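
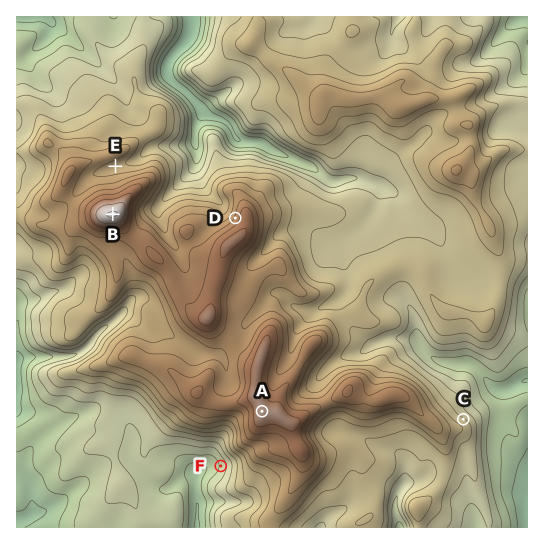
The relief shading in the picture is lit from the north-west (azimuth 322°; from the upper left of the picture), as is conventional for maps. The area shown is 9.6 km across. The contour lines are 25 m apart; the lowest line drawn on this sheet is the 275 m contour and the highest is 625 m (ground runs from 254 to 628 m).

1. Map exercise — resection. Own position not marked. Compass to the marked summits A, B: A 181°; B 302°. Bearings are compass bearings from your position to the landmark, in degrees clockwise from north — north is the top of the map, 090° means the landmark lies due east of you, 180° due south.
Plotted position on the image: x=264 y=308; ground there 490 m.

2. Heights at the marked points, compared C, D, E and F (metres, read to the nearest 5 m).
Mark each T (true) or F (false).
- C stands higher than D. F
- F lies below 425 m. T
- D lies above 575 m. F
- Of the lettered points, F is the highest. F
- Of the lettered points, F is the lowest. T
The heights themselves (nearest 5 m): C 405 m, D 530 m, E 460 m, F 330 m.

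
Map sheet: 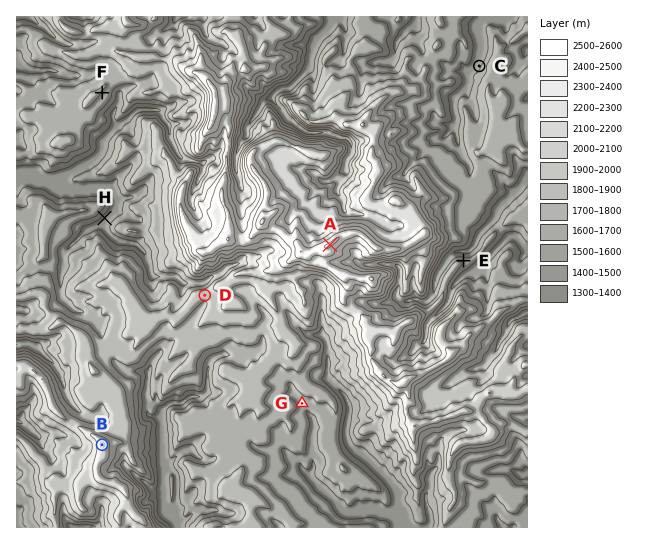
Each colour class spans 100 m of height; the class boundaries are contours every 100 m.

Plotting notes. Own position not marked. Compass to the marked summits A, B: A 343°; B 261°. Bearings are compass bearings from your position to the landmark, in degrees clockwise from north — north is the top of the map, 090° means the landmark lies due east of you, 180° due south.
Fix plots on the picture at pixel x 378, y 401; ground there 1750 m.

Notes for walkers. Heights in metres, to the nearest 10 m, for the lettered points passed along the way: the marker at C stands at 1380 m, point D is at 1830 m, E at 1570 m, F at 1700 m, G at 1540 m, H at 1360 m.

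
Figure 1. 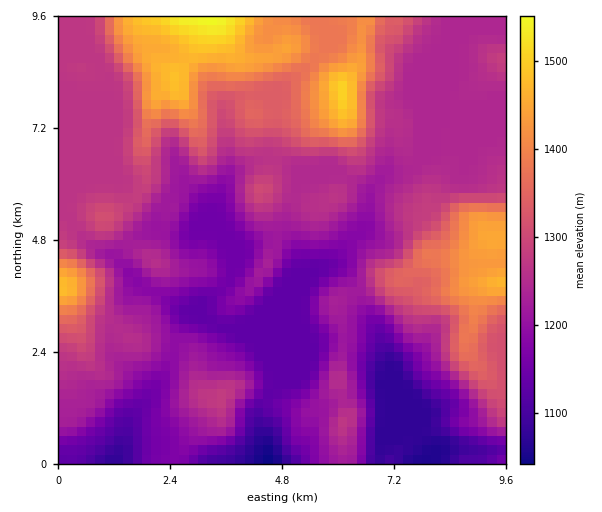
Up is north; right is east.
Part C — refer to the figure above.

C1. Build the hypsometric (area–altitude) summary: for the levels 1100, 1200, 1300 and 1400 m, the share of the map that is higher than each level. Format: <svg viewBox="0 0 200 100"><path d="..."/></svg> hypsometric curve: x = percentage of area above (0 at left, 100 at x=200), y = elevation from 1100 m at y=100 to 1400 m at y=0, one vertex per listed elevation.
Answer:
<svg viewBox="0 0 200 100"><path d="M191 100l-48-33-90-34-30-33"/></svg>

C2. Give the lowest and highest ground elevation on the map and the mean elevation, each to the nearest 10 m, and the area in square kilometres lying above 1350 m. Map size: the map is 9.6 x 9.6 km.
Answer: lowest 1040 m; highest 1560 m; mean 1260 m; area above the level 16.6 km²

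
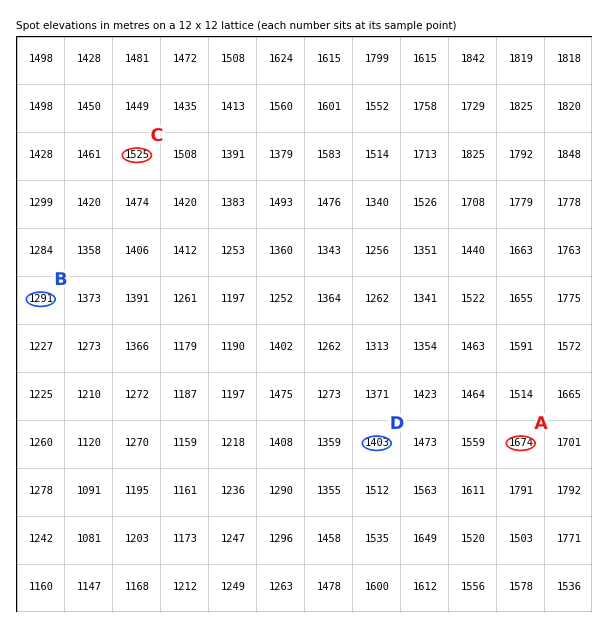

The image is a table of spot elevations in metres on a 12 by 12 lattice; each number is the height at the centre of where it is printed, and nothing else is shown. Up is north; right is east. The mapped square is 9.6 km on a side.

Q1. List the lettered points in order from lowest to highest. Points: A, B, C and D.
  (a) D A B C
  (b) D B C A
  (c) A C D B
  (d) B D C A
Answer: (d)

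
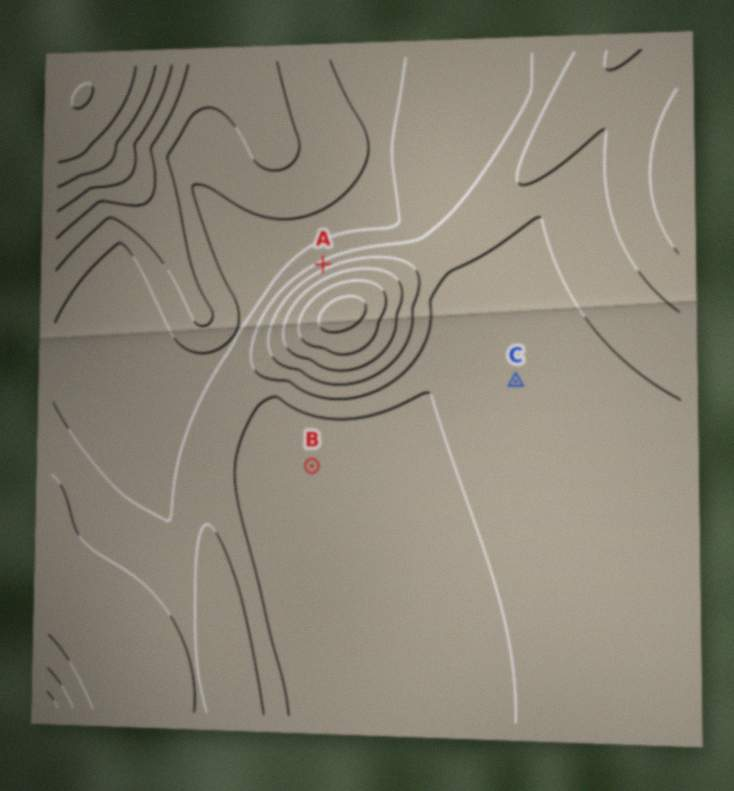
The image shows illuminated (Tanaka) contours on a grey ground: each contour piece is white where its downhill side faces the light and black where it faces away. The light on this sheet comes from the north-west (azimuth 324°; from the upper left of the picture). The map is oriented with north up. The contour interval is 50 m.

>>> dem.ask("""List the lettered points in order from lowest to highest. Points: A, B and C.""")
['B', 'C', 'A']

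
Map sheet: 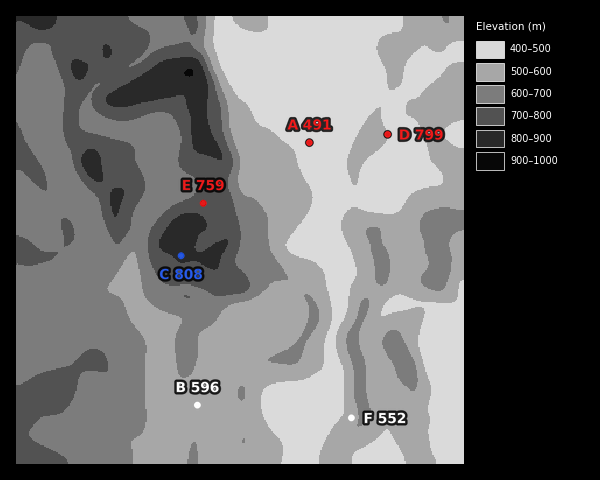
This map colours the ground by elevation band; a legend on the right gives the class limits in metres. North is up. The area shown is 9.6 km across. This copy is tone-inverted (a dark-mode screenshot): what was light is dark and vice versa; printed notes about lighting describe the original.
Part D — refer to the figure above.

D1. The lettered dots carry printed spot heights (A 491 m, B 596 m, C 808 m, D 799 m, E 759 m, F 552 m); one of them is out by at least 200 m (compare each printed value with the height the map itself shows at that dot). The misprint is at D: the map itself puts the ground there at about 499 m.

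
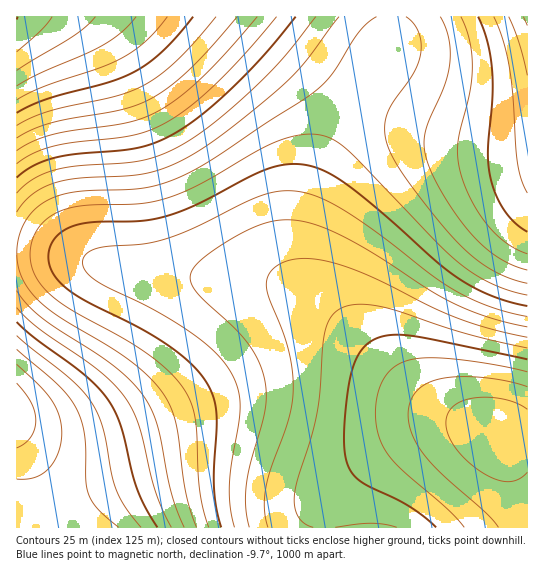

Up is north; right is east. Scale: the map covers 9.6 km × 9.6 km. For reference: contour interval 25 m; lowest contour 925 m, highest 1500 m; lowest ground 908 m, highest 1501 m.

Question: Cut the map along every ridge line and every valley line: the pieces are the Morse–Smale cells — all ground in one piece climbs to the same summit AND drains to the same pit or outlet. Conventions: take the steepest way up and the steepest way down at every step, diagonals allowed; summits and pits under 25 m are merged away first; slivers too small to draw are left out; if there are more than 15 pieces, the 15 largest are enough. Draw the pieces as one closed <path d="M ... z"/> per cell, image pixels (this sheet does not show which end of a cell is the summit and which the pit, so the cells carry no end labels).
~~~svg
<path d="M43 253l-27 1 1 274 306 0 2-17 8-16 24-23 25-19 45-22 18-4 36 0-31-12-32-19-89-85-20-15-19-9-39-8-66-2-42-4-69-16z"/><path d="M391 16l-374 0-1 237 50 3 48 12 40 7 97 4 27 4 31 13 29 23-22-24-12-17-4-13 1-36 7-30 23-60 17-32 41-64z"/><path d="M527 16l-134 0-4 27-41 64-27 54-13 38-8 39 0 27 4 13 7 11 92 95 27 20 20 11 49 20 14 2 15 0z"/><path d="M474 427l-29 0-18 4-34 16-15 9-32 25-13 14-8 16-1 16 203 1 1-90-25-2z"/>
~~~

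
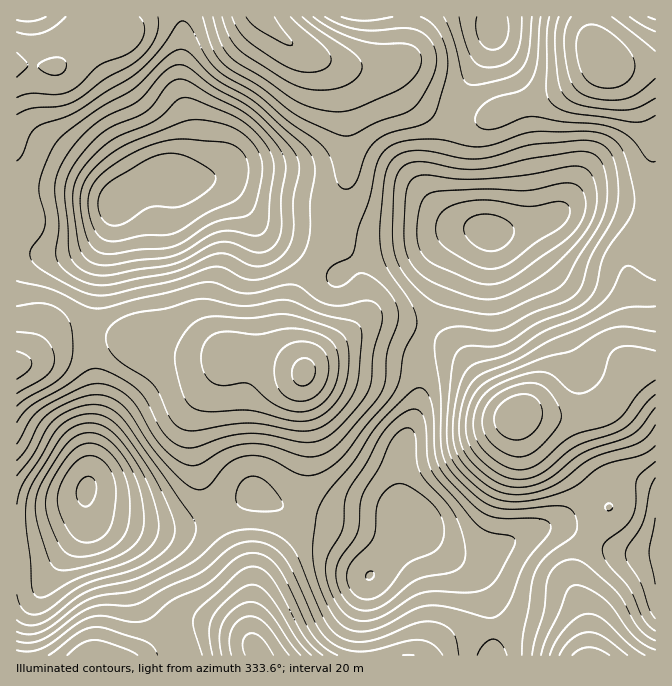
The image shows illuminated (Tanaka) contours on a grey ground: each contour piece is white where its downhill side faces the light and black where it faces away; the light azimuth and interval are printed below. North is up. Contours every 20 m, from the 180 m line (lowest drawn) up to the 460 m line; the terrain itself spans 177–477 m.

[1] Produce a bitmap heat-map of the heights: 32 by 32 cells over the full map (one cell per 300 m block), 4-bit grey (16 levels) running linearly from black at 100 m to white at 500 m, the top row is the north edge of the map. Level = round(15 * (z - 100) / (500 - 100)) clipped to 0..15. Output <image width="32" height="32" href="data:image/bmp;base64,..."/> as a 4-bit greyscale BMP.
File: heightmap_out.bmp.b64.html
<image width="32" height="32" href="data:image/bmp;base64,Qk12AgAAAAAAAHYAAAAoAAAAIAAAACAAAAABAAQAAAAAAAACAAATCwAAEwsAABAAAAAAAAAAAAAAABEREQAiIiIAMzMzAERERABVVVUAZmZmAHd3dwCIiIgAmZmZAKqqqgC7u7sAzMzMAN3d3QDu7u4A////AJq7u7qrzty6mZmZh4mrzLqImqqqq83bqHeIiIiImruod4mZmqu8y5hmZ3d3eJqqmGZniImau7qXVVZnd3iaqYdlVWZ4iaqph1VVZmZ4mZiHZURFZ3iZmIdlVVVmd4iYh2VDRFZ4iIiHdlVVZ3d4iYdlMzRXiId4h3ZVVniZiJmYZTM0Z4iHeIh2VWeKq6mZmHZDRXiZiIiYh2Z4q8y6qZiHVFaJqpmZqZdmebzd3LqpmGZnmruqq7qYdnm97t3MuqmHiKu7u8zMqYd5ve7dzMu7qZmrvMzN3bqYiazN3MzMy7qqu8zMze26mImqu8zMzMu6q7u8zM3cupiJmZq7vMy7uqu7vMzMy7qZiIiJmru7u6qqqru7u6qqmYd3eImaqqqZiZmqqaqpmZh3Zmd4iaqZh3d4iZiJmZmHZlVWd4mqmYZmZmeHeJmZh2VUVWaJmZmGVVVWZniZmYdlREVVeJmZdUREVVZ4mZmHZVVVVWiZmXZURERVaJmph2ZmZmZnmamHZURFVWiZqod4iHd3eJqpmHZVVVZ4mqqZmZmYiIiaqpmHdmZniau7qqmqqZmaqruqmId3eJu7u7uqmqqru7vMy6mYeJq8zMy7upmavM3czMy7qYmrzd3MzLqYiazd3MzMzLqavN3dy7u6iIms3dy7vMy6q83ty6qqqYd5rN3L"/>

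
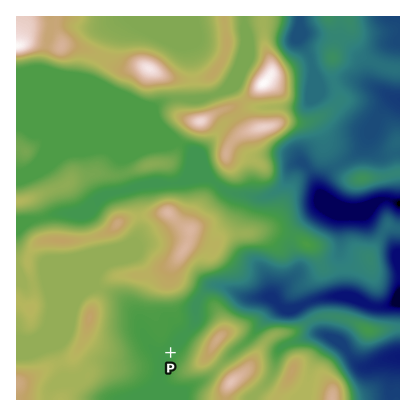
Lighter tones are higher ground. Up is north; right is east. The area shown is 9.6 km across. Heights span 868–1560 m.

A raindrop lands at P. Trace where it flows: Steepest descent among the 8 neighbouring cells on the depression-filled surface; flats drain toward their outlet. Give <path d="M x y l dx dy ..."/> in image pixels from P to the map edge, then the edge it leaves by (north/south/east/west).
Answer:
<path d="M170 352l6-6 0-2 10-8 8-12 2-2 0-12 2-4 0-8 14-12 12 0 18 10 4 2 26 0 8 8 4 0 18 0 4-4 6-2 12-2 4 0 2-2 30 0 12 10 14 0 6-2 8 0"/>
exit: east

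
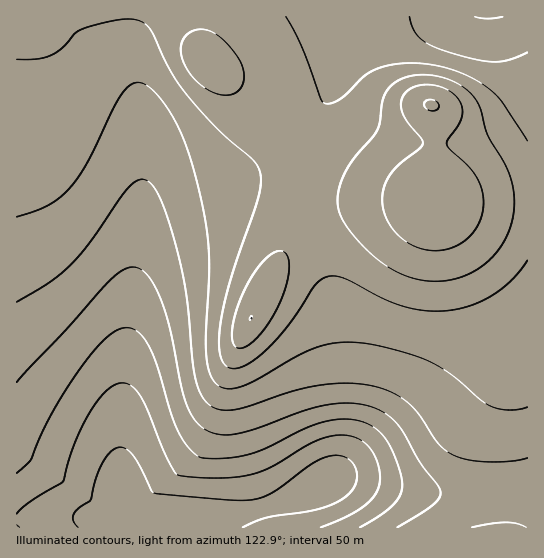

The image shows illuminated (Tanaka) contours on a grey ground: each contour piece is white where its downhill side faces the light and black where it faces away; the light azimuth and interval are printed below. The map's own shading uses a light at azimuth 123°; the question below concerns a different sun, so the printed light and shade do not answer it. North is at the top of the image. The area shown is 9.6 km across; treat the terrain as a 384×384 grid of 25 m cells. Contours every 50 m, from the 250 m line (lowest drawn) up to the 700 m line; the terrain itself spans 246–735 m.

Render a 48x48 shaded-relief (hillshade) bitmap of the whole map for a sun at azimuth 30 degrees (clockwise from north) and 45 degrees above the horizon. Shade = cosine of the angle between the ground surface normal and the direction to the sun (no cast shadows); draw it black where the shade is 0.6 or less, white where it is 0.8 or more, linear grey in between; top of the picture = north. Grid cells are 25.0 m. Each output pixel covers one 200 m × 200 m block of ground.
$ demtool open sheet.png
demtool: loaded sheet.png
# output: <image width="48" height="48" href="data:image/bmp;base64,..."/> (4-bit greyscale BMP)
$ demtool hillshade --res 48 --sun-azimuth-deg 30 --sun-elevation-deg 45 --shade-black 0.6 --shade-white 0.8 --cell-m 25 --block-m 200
<image width="48" height="48" href="data:image/bmp;base64,Qk32BAAAAAAAAHYAAAAoAAAAMAAAADAAAAABAAQAAAAAAIAEAAATCwAAEwsAABAAAAAAAAAAAAAAABEREQAiIiIAMzMzAERERABVVVUAZmZmAHd3dwCIiIgAmZmZAKqqqgC7u7sAzMzMAN3d3QDu7u4A////AHd3d3d4iZmZmZmIdlRDIiIzRFVVVVVVRIiIiIiImqqqqqqZh2VDMzNEVWZmZmVVVKmaqph4mrzMzMy7qYdlVEVWZ3d3d3d2ZqqqqXeJqs3e7t3cupmHd3d4mZqqmZmIiKqph3eJq7ze7u7dy7qZmZmqu7u7u7uqqpmXd3eJq8zd7u7dzLuqqrvMzN3czMy7u4h3d3iJq8zd3d3dzLu7vM3d3d3dzMzMu4h3d3iJq8zd3d3czLu8zd7u7u3czMu7u4iHd3iZq83d3d3MzMzM3u///u3Mu7uqqoiId4iaq83d7t3MzMzN3v///u3LuqqqqoiIiIiau83d7u3MzMzN3v///t3LqqmZmYiIiIiau83d7u3czMzN3u//7ty7qpmZmYiIiIiau83d7u7cy7zM3e7u7dy6qZmYiIiIiImau8zd3u7cu7u8zN3d3Mu6mZmIiIiIiImau8zd3u7cu7u7u8zMy7qqmZiIiJmZiImau8zd3e7suqqqu7u7u6qpmZiIiJmZmJmaq8zMzd3suqqqqqqqqqqqmZmIiJmZmZmaq8zMzMzdqZmZmqqqqqqqqpmYiJmZmZmaq7zMzMvMqZmZmZqqu7u7qqqZmJmZmZmaq7zMy7uqmIiJmZqru7u7u6qpmJmZmZmZq7zMu7qYh3iImaq7zMzMu7qpmZmZmZmZq7vMu7qYd2eImqu8zMzMy7qqmZmZmZmZqru7u6qYdmZ4mrvMzdzMy7qpmZmZmZmZqru7u6qYdmZ4mrzM3dzMy7qpmZmZmZmZqru7u6qYdmZ4mrzM3dzMu6qZmJmZmYiZmqu7u6qYd2Z4mrzMzMzLuqmZiJmZmYiJmqu7uqqYh2Z4mrvMzMy7qpmIh5mZmYiJmqu7uqqZh3d4mru8zLu6qZiHd5mZmYiImaq7uqqZiHd4mqu7u7qqmYh3dpmZmIiImaq7uqqZiHeImaqruqqZiHdmZpmZmIiImaqrqqqZmIiImZqqqpmId2ZmVZmZmIiImaqrqqqZmIiIiZmZmYiHdmVVVZmZmIiIiaqrqqqZmIiIiImYiId2ZVVERZmZiIiIiZqruqqpmYiIiIiIh3dmVURERJmZiIiIiZqru6qpmYiIiIh3d3dmVURERJmZiIiIiZq7u7qqmYiIiHd3d3h3ZlRERJmZiIiIiaq7u7uqmYiIh3d3iJqph1RERJmYiIiIiaq7zMu6mYiId3d4mszLp2RERJmYiIiIiau83cy6mIiId3eJrN3bhkM0RZmYiIiIiavN3ty6mIiId3iJq7uXQhEjRZmYiIiImaze/+ypiHd3d4iIiHUwAAATVpmIiIiImrzv/9uXd3d3eIiHZSAAAAATVoiIiIiImr3v/rhmZnd3eIh2UwAAAAA0Z4iIiIiIms3u2nVFZnd3eId2UxAAABJFZ4iIiIiJq83clkNFVnd3eId2VDIREjRWZoiIiImZq7y5dDRFZnd3eIh3ZVRERFVWZoiIiJmaq7uoZVVmZ3d3iIh3dmVVVVVWZoiIiZmqqqqXZmZnd3d3iIh3dmZVVVVWZg=="/>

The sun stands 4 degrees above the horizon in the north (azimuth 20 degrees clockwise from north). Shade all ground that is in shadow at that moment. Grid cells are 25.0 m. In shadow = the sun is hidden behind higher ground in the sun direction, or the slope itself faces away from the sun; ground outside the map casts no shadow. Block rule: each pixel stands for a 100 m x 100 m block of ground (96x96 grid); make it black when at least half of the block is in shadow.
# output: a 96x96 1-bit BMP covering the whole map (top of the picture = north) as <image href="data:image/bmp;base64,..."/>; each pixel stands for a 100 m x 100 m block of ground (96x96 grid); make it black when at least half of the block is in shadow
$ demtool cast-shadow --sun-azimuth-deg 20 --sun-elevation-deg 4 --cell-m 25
<image width="96" height="96" href="data:image/bmp;base64,Qk2+BAAAAAAAAD4AAAAoAAAAYAAAAGAAAAABAAEAAAAAAIAEAAATCwAAEwsAAAIAAAAAAAAA////AAAAAAAAAAAAAAD////gAB8AAAAAAAB////AAD8AAAAAAAAf//8AAA8AAAAAAAAP//wAAAMAAAAAAAAB/+AAAAAAAAAAAAAAPgAAAAAAAAAAAAAAAAAAAAAAAAAAAAAAAAAAAAAAAAAAAAAAAAAAAAAAAAAAAAAAAAAAAAAAAAAAAAAAAAAAAAAAAAAAAAAAAAAAAAAAAAAAAAAAAAAAAAAAAAAAAAAAAAAAAAAAAAAAAAAAAAAAAAAAAAAAAAAAAAAAAAAAAAAAAAAAAAAAAAAAAAAAAAAAAAAAAAAAAAAAAAAAAAAAAAAAAAAAAAAAAAAAAAAAAAAAAAAAAAAAAAAAAAAAAAAAAAAAAAAAAAAAAAAAAAAAAAAAAAAAAAAAAAAAAAAAAAAAAAAAAAAAAAAAAAAAAAAAAAAAAAAAAAAAAAAAAAAAAAAAAAAAAAAAAAAAAAAAAAAAAAAAAAAAAAAAAAAAAAAAAAAAAAAAAAAAAAAAAAAAAAAAAAAAAAAAAAAAAAAAAAAAAAAAAAAAAAAAAAAAAAAAAAAAAAAAAAAAAAAAAAAAAAAAAAAAAAAAAAAAAAAAAAAAAAAAAAAAAAAAAAAAAAAAAAAAAAAAAAAAAAAAAAAAAAAAAAAAAAAAAAAAAAAAAAAAAAAAAAAAAAAAAAAAAAAAAAAAAAAAAAAAAAAAAAAAAAAAAAAAAAAAAAAAAAAAAAAAAAAAAAAAAAAAAAAAAAAAAAAAAAAAAAAAAAAAAAAAAAAAAAAAAAAAAAAAAAAAAAAAAAAAAAAAAAAAAAAAAAAAAAAAAAAAAAAAAAAAAAAAAAAAAAAAAAAAAAAAAAAAAAAAAAAAAAAAAAAAAAAAAAAAAAAAAAAAAAAAAAAAAAAAAAAAAAAAAAAAAAAAAAAAAAAAAAAAAAAAAAAAAAAAAAAAAAAAAAAAAAAAAAAAAAAAAAAAAAAAAAAAAAAAAAAAAAAAAAAAAAAAAAAAAAAAAAAAAAAAAAAAAAAAAAAAAAADAAAAAAAAAAAAAAAP4AAAAAAAAAAAAAAf8AAAAAAAAAAAAAA/+AAAAAAAAAAAAAB//IAAAAAAAAAAAAB//+AAAAAAAAAAAAB//+AAAAAAAAAAAAB///AAAAAAAAAAAAD///AAAAAAAAAAAAD//3AAAAAAAAAAAAD//7AAAAAAAAAAAAH//4AAAAAAAAAAAAH//8AAAAAAAAAAAAP//8AAAAAAAAAAAAP//+AAAAAAAAAAAAf//+AAAAAAAAAAAAf///AAAAAAAAAAAAf///AAAAAAAAAAAA////AAAAAAAAAAAA////AAAAAAAAAAAA////AAAAAAAAAAAA////AAAAAAAAAAAA///+AAAAAAAAAAAA///+AAAAAABwAAAAf//8AAAAAAH4AAAAf//4AAAAAAP8AAAAP//wAAAAAAP4AAAAD//AAAAAAAP4AAAAA/8AAAAAAAPwAAAAAAAAAAAAAAPAAAAAAAAAAAAAAAAAAAAAAAAAAAAAAAAAAAAAAAAAAAAAAAAAAAAAAAAAA="/>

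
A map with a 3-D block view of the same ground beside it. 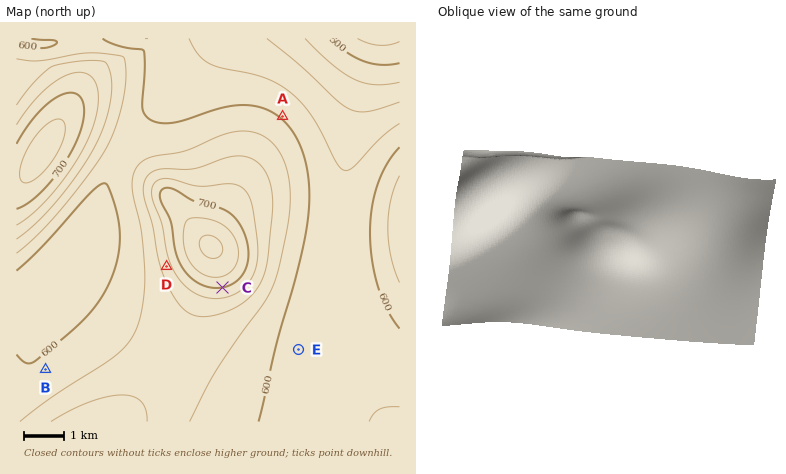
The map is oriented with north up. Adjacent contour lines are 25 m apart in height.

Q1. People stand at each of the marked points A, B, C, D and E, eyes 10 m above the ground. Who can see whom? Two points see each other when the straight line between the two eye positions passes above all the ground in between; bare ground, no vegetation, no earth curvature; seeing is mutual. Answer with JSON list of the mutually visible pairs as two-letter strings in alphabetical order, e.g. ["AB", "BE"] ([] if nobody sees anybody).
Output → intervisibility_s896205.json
["BC", "BD", "CE"]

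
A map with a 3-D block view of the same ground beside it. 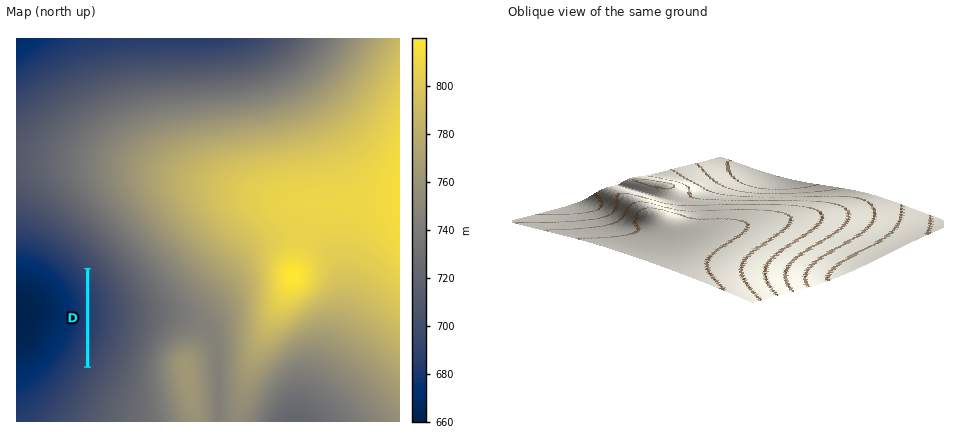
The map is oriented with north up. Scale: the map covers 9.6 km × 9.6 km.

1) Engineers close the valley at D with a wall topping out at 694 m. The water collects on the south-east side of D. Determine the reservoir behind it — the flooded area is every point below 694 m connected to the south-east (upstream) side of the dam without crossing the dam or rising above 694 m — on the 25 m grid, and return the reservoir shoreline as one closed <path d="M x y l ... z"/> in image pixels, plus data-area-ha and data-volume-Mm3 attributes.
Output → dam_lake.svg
<path d="M90 272l0 91 9-19 6-22 0-16-2-10-6-14-7-10z" data-area-ha="62" data-volume-Mm3="2.38"/>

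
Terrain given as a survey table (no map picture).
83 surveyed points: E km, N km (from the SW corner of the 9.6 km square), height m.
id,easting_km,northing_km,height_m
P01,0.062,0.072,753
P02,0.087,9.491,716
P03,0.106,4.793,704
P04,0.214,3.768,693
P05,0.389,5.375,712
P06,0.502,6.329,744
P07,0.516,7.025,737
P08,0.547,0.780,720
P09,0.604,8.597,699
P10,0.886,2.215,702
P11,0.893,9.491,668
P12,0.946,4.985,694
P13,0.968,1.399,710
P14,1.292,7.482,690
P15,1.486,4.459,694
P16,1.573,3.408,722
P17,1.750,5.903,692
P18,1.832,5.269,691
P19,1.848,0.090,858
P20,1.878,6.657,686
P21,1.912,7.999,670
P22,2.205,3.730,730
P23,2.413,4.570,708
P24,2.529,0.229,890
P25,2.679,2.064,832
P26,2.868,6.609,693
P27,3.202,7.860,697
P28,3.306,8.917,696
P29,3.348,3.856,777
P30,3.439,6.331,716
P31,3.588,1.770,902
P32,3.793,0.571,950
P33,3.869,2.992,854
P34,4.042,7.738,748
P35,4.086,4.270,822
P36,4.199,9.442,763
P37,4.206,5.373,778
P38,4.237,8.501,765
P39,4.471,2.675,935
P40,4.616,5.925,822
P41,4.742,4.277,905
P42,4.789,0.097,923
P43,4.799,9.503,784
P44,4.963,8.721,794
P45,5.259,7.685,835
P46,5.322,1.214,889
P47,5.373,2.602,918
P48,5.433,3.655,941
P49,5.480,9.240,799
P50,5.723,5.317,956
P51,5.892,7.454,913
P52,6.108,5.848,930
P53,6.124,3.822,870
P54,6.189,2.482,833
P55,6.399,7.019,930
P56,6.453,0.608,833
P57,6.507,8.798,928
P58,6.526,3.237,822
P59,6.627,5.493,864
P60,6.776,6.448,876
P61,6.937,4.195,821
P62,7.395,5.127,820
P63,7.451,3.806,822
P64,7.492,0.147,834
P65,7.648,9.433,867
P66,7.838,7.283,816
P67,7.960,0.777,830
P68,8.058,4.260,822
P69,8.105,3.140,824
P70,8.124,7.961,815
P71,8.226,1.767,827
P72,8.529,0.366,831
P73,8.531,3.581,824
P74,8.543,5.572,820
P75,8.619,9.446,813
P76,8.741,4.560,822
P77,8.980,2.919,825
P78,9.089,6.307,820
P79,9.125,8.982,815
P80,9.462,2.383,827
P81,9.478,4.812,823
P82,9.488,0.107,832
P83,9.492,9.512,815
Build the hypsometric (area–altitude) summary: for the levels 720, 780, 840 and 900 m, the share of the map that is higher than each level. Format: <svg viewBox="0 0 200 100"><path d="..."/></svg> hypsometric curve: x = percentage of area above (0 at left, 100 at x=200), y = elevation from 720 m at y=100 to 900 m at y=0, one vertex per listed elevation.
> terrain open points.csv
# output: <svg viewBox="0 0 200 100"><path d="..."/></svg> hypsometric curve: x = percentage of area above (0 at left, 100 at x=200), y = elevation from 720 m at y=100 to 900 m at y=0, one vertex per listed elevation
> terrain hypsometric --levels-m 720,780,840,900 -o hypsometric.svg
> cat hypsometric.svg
<svg viewBox="0 0 200 100"><path d="M153 100l-23-33-75-34-26-33"/></svg>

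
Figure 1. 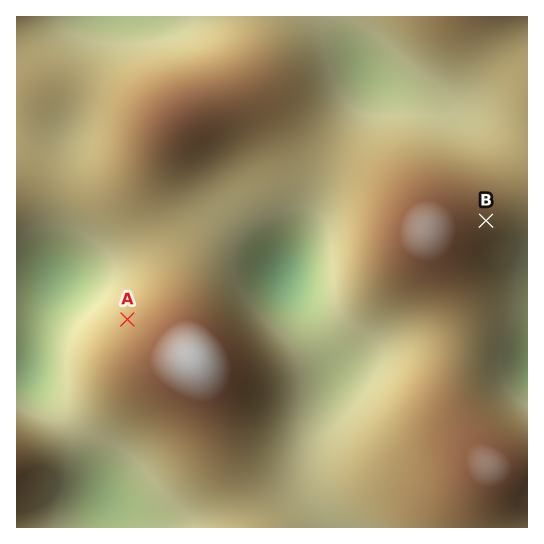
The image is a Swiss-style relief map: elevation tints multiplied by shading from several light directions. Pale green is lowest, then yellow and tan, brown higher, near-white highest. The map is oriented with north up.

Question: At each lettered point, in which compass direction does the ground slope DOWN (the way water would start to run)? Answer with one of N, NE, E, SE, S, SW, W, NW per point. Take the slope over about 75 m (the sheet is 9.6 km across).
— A NW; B E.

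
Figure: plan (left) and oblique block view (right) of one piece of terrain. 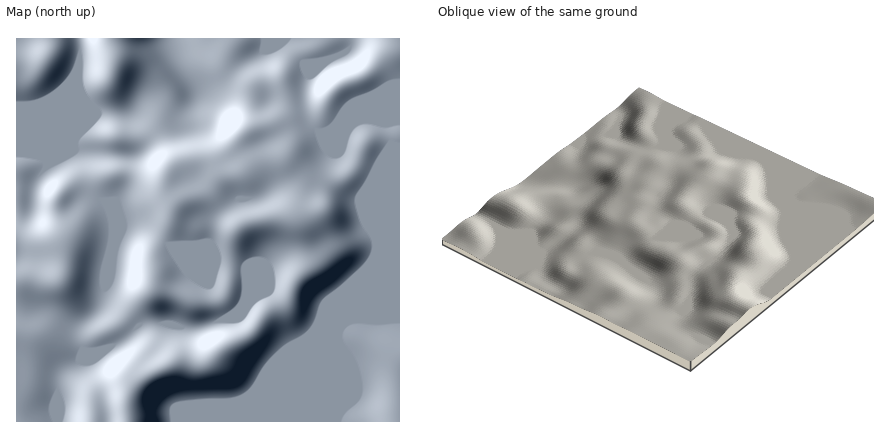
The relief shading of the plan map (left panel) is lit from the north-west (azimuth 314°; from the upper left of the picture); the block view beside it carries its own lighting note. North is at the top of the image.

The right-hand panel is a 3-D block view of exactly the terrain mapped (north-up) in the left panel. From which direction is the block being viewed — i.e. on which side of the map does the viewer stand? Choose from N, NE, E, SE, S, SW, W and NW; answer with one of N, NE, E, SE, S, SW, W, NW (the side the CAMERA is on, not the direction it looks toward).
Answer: SW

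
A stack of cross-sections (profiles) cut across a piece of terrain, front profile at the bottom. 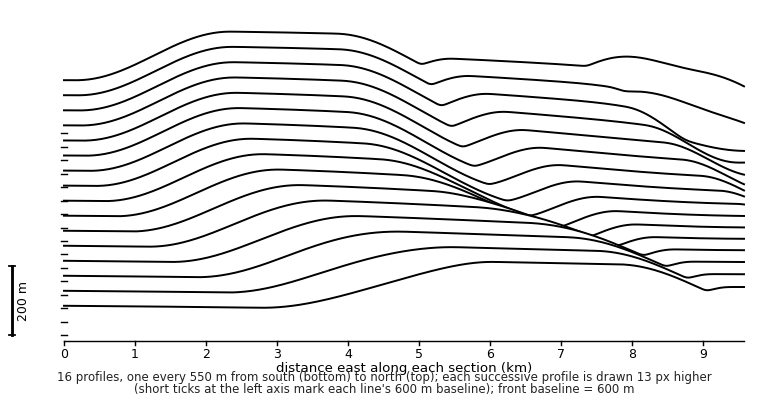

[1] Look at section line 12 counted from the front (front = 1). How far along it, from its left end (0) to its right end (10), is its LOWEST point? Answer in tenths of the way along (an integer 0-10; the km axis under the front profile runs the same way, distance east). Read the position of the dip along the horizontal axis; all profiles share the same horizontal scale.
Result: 10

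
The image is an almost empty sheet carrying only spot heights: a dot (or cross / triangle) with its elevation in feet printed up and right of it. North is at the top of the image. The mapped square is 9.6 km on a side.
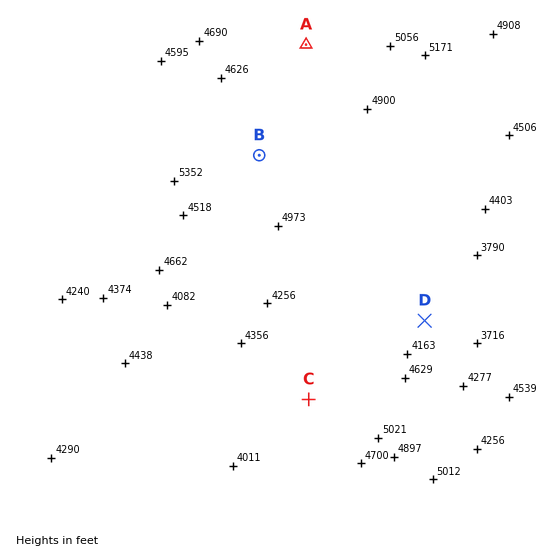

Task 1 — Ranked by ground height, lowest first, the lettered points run D C B A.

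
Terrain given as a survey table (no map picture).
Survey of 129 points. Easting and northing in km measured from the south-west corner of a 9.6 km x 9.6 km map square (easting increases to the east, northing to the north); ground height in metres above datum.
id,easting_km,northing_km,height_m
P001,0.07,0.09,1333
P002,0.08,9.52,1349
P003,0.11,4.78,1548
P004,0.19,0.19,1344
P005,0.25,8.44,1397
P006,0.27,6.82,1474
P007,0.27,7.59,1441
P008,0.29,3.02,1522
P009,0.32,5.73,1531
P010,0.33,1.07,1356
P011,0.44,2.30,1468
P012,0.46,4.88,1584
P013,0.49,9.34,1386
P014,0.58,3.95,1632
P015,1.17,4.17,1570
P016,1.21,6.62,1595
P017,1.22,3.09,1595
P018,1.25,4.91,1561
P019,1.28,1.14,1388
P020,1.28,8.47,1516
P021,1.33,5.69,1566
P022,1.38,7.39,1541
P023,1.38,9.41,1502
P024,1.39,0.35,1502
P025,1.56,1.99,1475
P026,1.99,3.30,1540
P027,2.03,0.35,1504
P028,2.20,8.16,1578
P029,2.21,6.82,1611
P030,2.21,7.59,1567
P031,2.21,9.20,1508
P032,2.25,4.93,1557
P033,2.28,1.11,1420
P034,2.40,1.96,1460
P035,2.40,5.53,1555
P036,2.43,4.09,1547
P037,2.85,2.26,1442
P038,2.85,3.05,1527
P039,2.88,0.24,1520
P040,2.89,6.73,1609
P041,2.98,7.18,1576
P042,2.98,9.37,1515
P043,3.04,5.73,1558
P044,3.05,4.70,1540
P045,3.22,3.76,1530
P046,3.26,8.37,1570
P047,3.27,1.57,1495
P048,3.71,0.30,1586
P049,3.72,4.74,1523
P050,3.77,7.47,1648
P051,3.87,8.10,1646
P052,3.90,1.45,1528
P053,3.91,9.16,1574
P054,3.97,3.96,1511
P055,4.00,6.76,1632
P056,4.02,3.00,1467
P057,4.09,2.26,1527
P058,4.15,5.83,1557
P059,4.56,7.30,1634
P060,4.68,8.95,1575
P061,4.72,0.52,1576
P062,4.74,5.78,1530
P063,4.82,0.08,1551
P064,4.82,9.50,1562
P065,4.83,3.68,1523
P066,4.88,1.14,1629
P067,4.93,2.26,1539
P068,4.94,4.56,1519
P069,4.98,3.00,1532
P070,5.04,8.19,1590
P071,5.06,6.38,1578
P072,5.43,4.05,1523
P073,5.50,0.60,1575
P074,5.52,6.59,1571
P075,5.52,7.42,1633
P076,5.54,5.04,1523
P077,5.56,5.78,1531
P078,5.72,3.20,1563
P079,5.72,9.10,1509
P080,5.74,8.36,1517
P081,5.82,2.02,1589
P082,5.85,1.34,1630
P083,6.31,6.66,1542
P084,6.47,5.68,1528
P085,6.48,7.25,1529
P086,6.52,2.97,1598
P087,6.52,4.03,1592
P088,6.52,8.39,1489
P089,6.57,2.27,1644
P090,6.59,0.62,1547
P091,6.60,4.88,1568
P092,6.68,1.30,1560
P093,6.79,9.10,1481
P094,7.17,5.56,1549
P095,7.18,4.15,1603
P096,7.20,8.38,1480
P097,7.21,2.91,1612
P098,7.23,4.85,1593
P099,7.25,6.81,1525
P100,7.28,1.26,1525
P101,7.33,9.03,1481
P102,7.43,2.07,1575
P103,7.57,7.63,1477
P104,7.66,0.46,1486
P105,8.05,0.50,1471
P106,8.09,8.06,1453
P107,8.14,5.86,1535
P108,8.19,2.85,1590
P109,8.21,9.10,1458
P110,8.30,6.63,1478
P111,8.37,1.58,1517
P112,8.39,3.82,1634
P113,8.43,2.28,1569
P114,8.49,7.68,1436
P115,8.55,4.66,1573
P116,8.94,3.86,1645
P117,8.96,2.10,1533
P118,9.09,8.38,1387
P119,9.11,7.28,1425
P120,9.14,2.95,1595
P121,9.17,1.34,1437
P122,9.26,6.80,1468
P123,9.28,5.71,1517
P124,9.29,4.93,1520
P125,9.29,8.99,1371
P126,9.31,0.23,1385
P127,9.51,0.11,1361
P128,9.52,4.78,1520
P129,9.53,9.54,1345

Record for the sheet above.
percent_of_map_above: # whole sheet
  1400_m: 95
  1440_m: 90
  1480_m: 81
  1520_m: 64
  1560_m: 36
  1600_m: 14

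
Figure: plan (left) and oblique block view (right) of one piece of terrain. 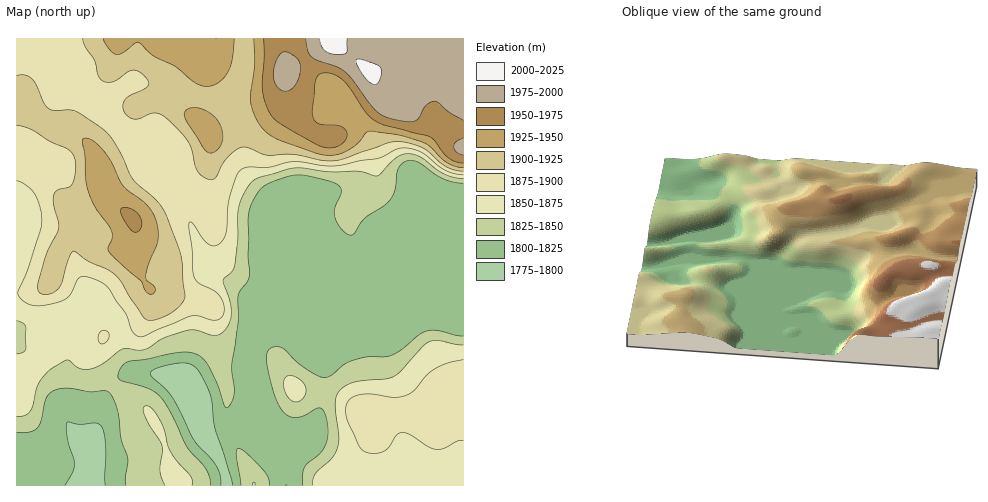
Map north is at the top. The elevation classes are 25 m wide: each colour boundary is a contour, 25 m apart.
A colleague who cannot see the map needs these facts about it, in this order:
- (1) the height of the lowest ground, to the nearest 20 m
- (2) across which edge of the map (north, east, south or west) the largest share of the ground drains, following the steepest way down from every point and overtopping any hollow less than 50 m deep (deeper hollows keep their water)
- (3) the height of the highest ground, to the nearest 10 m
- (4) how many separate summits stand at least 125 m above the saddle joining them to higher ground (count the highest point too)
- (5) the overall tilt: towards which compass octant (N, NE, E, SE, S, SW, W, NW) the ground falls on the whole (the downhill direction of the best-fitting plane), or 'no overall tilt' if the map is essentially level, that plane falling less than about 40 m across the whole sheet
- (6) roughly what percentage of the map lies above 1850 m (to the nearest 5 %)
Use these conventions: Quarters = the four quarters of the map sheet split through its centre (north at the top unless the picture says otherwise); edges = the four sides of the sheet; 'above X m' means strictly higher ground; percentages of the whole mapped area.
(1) The lowest point is down at roughly 1800 m.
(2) Most of the ground drains across the southern edge.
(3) The highest ground is at about 2010 m.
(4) There is 1 summit with 125 m or more of prominence.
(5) Overall the map slopes down towards the south.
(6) Roughly 60 % of the ground is higher than 1850 m.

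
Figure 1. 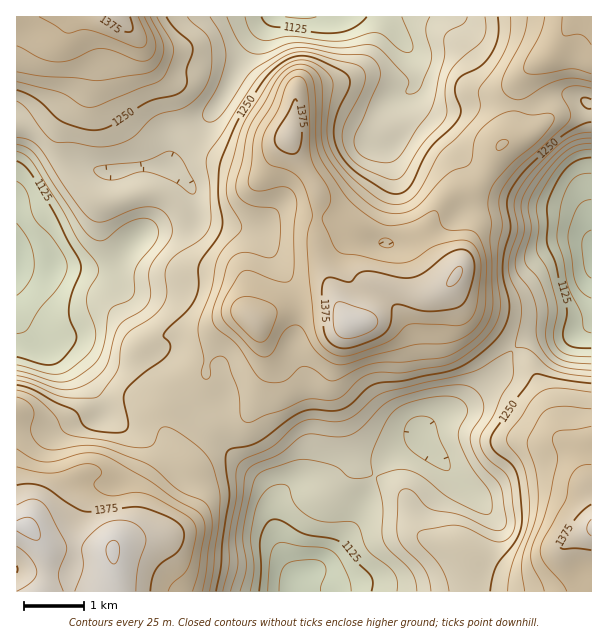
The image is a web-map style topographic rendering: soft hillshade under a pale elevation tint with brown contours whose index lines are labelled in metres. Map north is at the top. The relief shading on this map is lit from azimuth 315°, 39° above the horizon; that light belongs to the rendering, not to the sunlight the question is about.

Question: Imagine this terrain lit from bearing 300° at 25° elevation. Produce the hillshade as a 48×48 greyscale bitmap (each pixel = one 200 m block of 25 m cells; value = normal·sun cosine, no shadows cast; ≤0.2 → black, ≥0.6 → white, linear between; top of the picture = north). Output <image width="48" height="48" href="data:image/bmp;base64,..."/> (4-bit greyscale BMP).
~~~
<image width="48" height="48" href="data:image/bmp;base64,Qk32BAAAAAAAAHYAAAAoAAAAMAAAADAAAAABAAQAAAAAAIAEAAATCwAAEwsAABAAAAAAAAAAAAAAABEREQAiIiIAMzMzAERERABVVVUAZmZmAHd3dwCIiIgAmZmZAKqqqgC7u7sAzMzMAN3d3QDu7u4A////ALqImql2VWZSEjM0eJmqqqqrupmau6qpiLqYiql2VmZCEjI0aJmqqZqqqpmavLqYiKmHial2ZmZCIjM1Z3mqmZmaqZmJvduYd5l3iqmHZ2ZCEjNFd3eaqZqZmZmJzv2od4h3irqXd3ZCESNWeHd5qqqqqpmJv/7KmYh3irupiIdkEBNXiId4mruqqqmZvv/bu6h3iau6mYh2MRJXiYh3irupmpmaze7bvKmIiJqqqYiIUxJYmZiHibuYiJmbzd3Lq6qYiIiamIiYZCNXiZmIeaqYiImavdzLqpqpmIiIiIiIZDNWeJmYiJqYiJmqrMu7upmrupiIiImHZURFZ4iIiImYiZqpmrurqoiry6mZmZmHdlVEVniId3iImau6mqqqqXiJq7qqqpmId3ZURXd3dmeImrzMuqqpmXd4iZqqqZiIiIdkRGd2ZmZ4mrzdy7uqqnd3d4mqqYiIiZh2RFZlVVVniavN3Lupmnd4mImqqYiIiZmHZVZVRERWeJq8zMuqmZiKu6qqqZmIiJmIdndlREREVniavMu6qqmbzMy6qpmYiJmId4h1RVVDNFaJq7uqu6qrzMzKqqqZiamHeIh1RFZUQzRnmqmau6mrvN3KmZqpiamGeJl1M1ZmVDJFeZd4q5maq93bmJqpial1aaqGQ0VndkIjZ4ZXmpmZms3cupqqmalkWLyoZERnd2QiRmU1eJmqqrzMy6q7u6l2aLy5hlVnd2UiNVQ0Z6qqqqq7zLq93LmHeLy6mHd3dmUyNFVEV7qru6qqu7q87bmYibypmYiJh2UyNWVEZ7qrzLqau6qr3bqZmrupmZmaqXQhNWZEVrqqu7qru6qrzLmZq7qZqZmqupUgFGZTRqqau6mazLqrzLmau7mZqZqru6cxAlZURaqaqph5vcu8zLqau6mIiJqqu7hCETVVVamauoZnnMurzLqau6iIiImZmrlkIRNEVqmauoZVerqby6mau6iIiJqqiJqFMiNEVqqruodVaJmay6iJu6iIiJrMp4mGQiNFVqq7uph3d4ibzKh3m6h3eJrNuXh1MiNFZqq7qZmZiIib3bl3iqdmeIrNy5h1MRE0Zqu6mImamYmbzduHiYdmeJrNy6mGMQATVqu5iIiIiImrzdyoh3VVeZvNy6qoUgABRZqod3d3d4mazd25hkRFeJrN3KqpdSAAI3mYd3dmd4iave7bhSI0eIms3cu6l1MAEniYh3dmZ3iJvv/spiEkaIibzdzLqYdCI5mZiHdmZnd4rf/+tyEkV5mavMzLqZl1VpmZiHZmZmZVi+/+xzI0RnmavLu6qYiHZoiIiHdmZmZUWd//2ENFRWeazcqqmHdmZnd3eId2VWZlR77/+lRmVWeJzcu7uXZVZnd3d3h3ZEZ2Vpz//YeIdmeKvcu8y5dmZ4iHZneHZEVmVnrP/rmqqHeavLu83bqHeImYdneHZEZ2Znis7cu8uoiau6q83cuoiIiYh3iHVFeHZmeau7u8y5mau6q8zMy5iIiIiJh1NGeHdmd5qqqry6mqqqq7y7u6iA=="/>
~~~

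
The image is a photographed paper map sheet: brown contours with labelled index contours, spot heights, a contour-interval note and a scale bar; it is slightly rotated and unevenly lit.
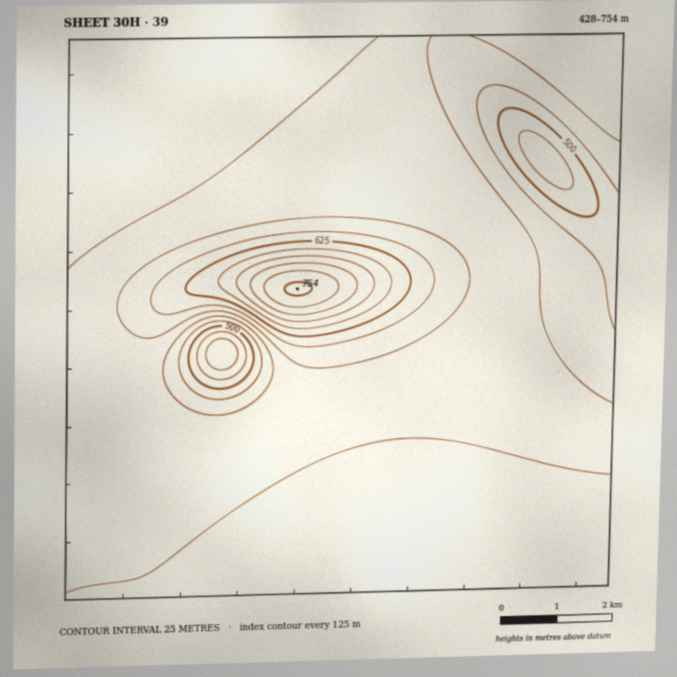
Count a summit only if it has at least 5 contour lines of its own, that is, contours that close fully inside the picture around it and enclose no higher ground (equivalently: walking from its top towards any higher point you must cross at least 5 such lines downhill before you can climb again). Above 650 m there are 1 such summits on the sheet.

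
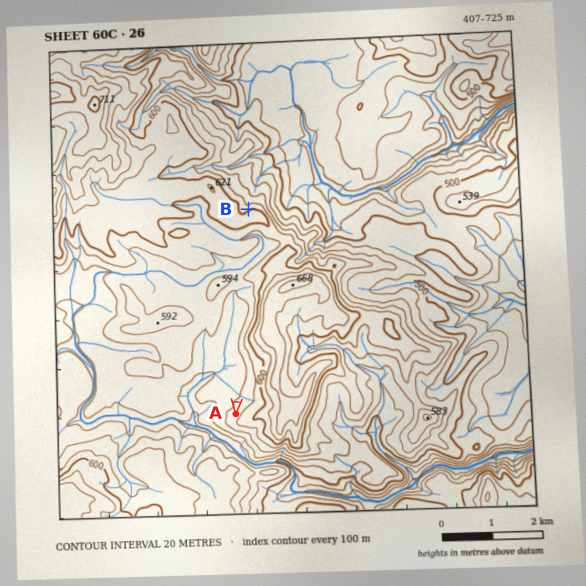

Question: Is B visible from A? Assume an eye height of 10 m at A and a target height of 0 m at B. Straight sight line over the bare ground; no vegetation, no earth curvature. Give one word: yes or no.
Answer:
no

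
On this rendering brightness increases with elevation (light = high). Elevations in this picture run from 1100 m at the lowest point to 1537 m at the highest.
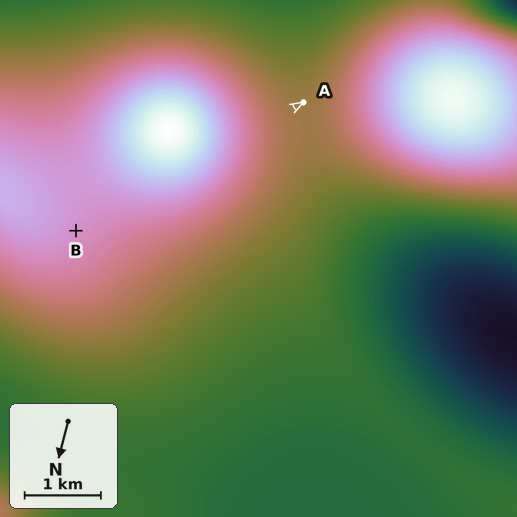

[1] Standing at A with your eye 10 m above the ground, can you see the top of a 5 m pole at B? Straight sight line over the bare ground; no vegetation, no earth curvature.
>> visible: false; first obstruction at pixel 270 122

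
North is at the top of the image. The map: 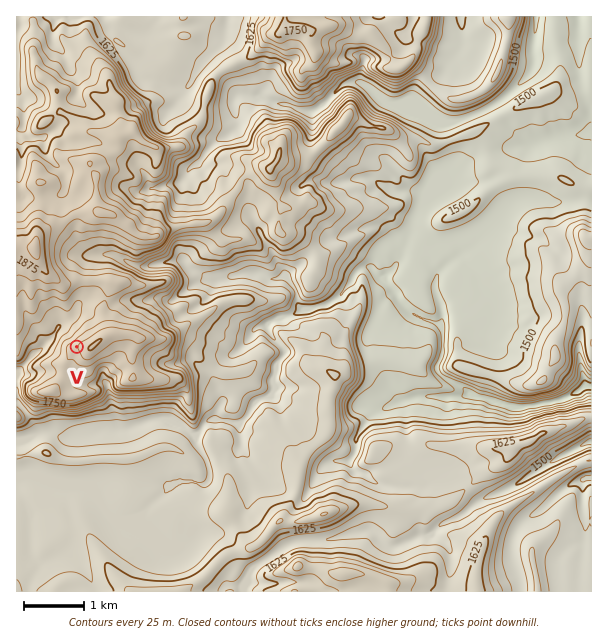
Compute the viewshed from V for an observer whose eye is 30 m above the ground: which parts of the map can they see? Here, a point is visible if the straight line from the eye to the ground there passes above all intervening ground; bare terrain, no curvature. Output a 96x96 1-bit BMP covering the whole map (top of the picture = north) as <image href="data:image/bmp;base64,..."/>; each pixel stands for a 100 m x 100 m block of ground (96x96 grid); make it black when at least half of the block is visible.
<image width="96" height="96" href="data:image/bmp;base64,Qk2+BAAAAAAAAD4AAAAoAAAAYAAAAGAAAAABAAEAAAAAAIAEAAATCwAAEwsAAAIAAAAAAAAA////AAAAAAD////4Af8AAAA4AAD////+AMAQBAA4AAAf////AGAcH+B4AAAH////gDw//jh4AAAB////wB//8BwYAAAAP///4Af/gAwAAAAAH////gEAAAAAAAAAD////wAAAAAAAAAAB////4AAAAAAAAAAAP///8AAAAAAAAAAAP///+AAAAAAAAAAAH////cAAAAAAAAAAH/////gAAAAAAAAAD////z4AAAAAAAAAD//+AAYAAAAAAAAAD//8AAAAAAAAAAAAD/8AAAAAAAAAAAAAB/AAAAAAAAAAAAAAB8AAAAAAAAAAAAAAB4AAAAAAAAAAAAAABgAAAAAAAAAAAAAABAAAAAAAAAAAAAAAAAAAAAAAAAAAAAAAAAAAAAAAAAAAAAAAAAAAAAAAAAAAAAAAAAAAAAAAAAAAAAAAAAAAAAAAAAAAAAAAAAAAAAAAAAAAAAAAAAAAAAAAAAAAAAAAAAAAAAAAAAAAAAAAAAAAAAAAAAAAAAAAAAAAAAAAAAAAAABwAAAAAAAAAAAAAAf+AAAAAAAAAAAAAA/4AAAAAAAAAAAAAA/4AAAAAAAAAAAAAAH8AAAAAAAAAAAAAAB4AAAAAAAAAAAAAD/4AAAAAAAAAAAAAD/8AAAAAAAAAAAAAD/+AAAAAAAAAAAAAD8+AAAAAAAAAAAAAD//AAAAAAAAAAAAAD//gAAAAAAAAAAAAD//gAAAAAAAAAAAAD//gAAAAAAAAAAAAD//gAAAAAAAAAAAAD//gAAAAAAAAAAAAD//wAAAAAAAAAAAAD//8AAAAAAAAAAAAD///wAAAAAAAAAAAD//+AAAAAAAAAAAAD+AgAAAAAAAAAAAAD8AAAAAAAAAAAAAAD8AAAAAAAAAAAAAAD8AAAAAAAAAAAAAAD8AAAAAAAAAAAAAACcAAIAAAAAAAAAAAAP8D+AAAAAAAAAAAAP//0AwAAAAAAAAAAH//APwAAAAAAAAAAB/+AP8AAAAAAAAAAAf4AAAAAAAAAAAAAAHAAAA/AAAAAAAAAAAAAAA/gAAAAAAAAAAAAAAfgAAAAAAAAAAAAAAfAAAAAAAAAAAAAAAPAAAAAAAAAAAAAAAPAAAAAAAAAAAAAAA+AAAAAAAAAAAAAAA+AAAAAAAAAAEAAAB6AAAAAAAAAAAAAABjAAAAAAAAAAAAAAAHAAAAAAAAAAAAAAAPAIAAAAAAAAAAAAANAPAgAAAAAAAAAAAIAOPgAAAAAAAAAAAAAGeAAAAAAAAAAAAAACAAAAAAAAAAAAAAAAAAAAAAAAAAAAAAAAAAAAAAAAAAAAAAAAAADgAAAAAAAAAAAAAAD4AAAAAAAAAAAAAAAOAAAAAAAAAAMAAAAHAAAAAAAAAAPAAAAHAAAAAAAAAAPgAQADAAAAAAAAAAHgAYADgAAAAAAAAADwAAABgAAAAAAAAADgAAABgAAAAAAAAADAAAAAwAAAAAAAAADBwAAAwAAAAAAAABjB8AAAwAAAAAAAAB/wAAABwAAAAAAAABgAAAAB4AAAAAAAAAgAAAAB4AA="/>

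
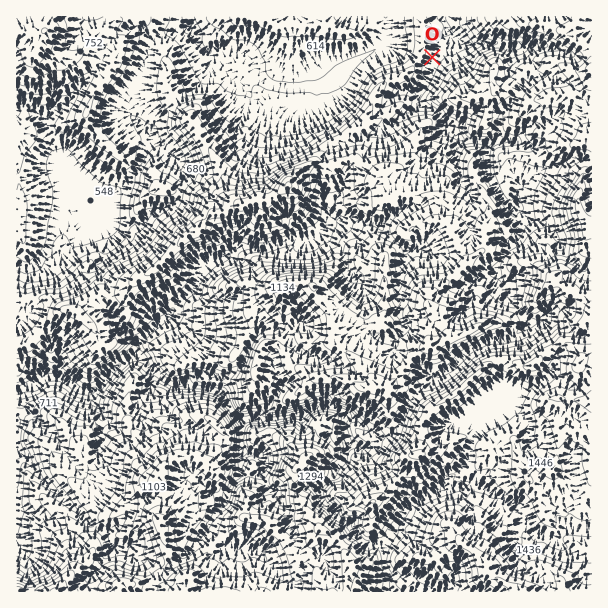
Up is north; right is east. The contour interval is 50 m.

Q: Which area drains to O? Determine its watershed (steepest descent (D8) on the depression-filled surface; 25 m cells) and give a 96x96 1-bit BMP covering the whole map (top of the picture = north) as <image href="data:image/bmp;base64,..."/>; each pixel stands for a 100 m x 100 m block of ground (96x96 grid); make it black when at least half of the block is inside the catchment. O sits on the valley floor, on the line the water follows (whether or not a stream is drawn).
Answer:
<image width="96" height="96" href="data:image/bmp;base64,Qk2+BAAAAAAAAD4AAAAoAAAAYAAAAGAAAAABAAEAAAAAAIAEAAATCwAAEwsAAAIAAAAAAAAA////AAAAAAAAAAAAAAAAAAAAAAAAAAAAAAAAAAAAAAAAAAAAAAAAAAAAAAAAAAAAAAAAAAAAAAAAAAAAAAAAAAAAAAAAAAAAAAAAAAAAAAAAAAAAAAAAAAAAAAAAAAAAAAAAAAAAAAAAAAAAAAAAAAAAAAAAAAAAAAAAAAAAAAAAAAAAAAAAAAAAAAAAAAAAAAAAAAAAAAAAAAAAAAAAAAAAAAAAAAAAAAAAAAAAAAAAAAAAAAAAAAAAAAAAAAAAAAAAAAAAAAAAAAAAAAAAAAAAAAAAAAAAAAAAAAAAAAAAAAAAAAAAAAAAAAAAAAAAAAAAAAAAAAAAAAAAAAAAAAAAAAAAAAAAAAAAAAAAAAAAAAAAAAAAAAAAAAAAAAAAAAAAAAAAAAAAAAAAAAAAAAAAAAAAAAAAAAAAAAAAAAAAAAAAAAAAAAAAAAAAAAAAAAAAAAAAAAAAAAAAAAAAAAAAAAAAAAAAAAAAAAAAAAAAAAAAAAAAAAAAAAAAAAAAAAAAAB4AAAAAAAAAAAAAAD8AAAAAAAAAAAAAAH/AAAAAAAAAAAAAAf/gAAAAAAAAAAAAAf/wAAAAAAAAAAAAAP/4AAAAAAAAAAAAAH/8AAAAAAAAAAAAAH///gAAAAAAAAAAAD///wMAAAAAAAAAAB///4cAAAAAAAAAAAP///8AAAAAAAAAAAD///8AAAAAAAAAAAD///8AAAAAAAAAAAH///8AAAAAAAAAAAH///8AAAAAAAAAAAP///8AAAAAAAAAAAf///8AAAAAAAAAAAf///8AAAAAAAAAAAf///8AAAAAAAAAAAP///8AAAAAAAAAAAD///8AAAAAAAAAAAB///8AAAAAAAAAAAA///8AAAAAAAAAAAAf//8AAAAAAAAAAAAf//8AAAAAAAAAAAA///8AAAAAAAAAAAA///8AAAAAAAAAAAA///8AAAAAAAAAAAB///8AAAAAAAAAAAB///8AAAAAAAAAAAB///8AAAAAAAAAAAB///8AAAAAAAAAAAB///8AAAAAAAAAAAD///8AAAAAAAAAAAH///8AAAAAAAAAAf////8AAAAAAAAAAf////8AAAAAAAAAA/////8AAAAAAAAAH/////8AAAAAAAAAP/////8AAAAAAAA8f/////8AAAAAAAA///////8AAAAAAAAf//////8AAAAAAAAH//////8AAAAAAAAD//////8AAAAAAAAA//////8AAAAAAAAAf/////8AAAAAAAAAP/////8AAAAAAAAAP/////8AAAAAAAAAH/////8AAAAAAAAAH/////8AAAAAAAAAD/////8AAAAAAAAAD//D//8AAAAAAAAAB//AP/8AAAAAAAAAAf/AD/8AAAAAAAAAAH+AD/8AAAAAAAAAAD8AAHAAAAAAAAAAAB4AAAAAAAAAAAAAAAAAAAAAAAAAAAAAAAAAAAAAAAAAAAAAAAAAAAAAAAAAAAAAAAAAAAAAAAAAAAAAAAAAAAAAAAAAAAAAAAAAAAAAAAAAAAAAAAAAAAA="/>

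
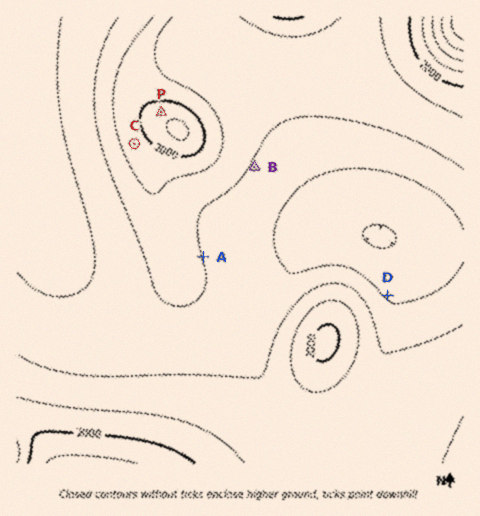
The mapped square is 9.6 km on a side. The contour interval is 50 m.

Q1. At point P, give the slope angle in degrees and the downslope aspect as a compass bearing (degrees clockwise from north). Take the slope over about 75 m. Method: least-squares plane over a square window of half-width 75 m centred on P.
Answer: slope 6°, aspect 329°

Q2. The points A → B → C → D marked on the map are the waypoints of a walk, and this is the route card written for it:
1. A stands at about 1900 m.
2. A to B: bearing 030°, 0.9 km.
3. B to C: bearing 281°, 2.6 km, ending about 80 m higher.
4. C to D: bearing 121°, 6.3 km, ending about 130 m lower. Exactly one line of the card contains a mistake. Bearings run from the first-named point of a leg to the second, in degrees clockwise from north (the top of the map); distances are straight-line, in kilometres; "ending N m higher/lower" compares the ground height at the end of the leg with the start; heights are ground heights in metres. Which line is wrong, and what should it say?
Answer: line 2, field distance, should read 2.2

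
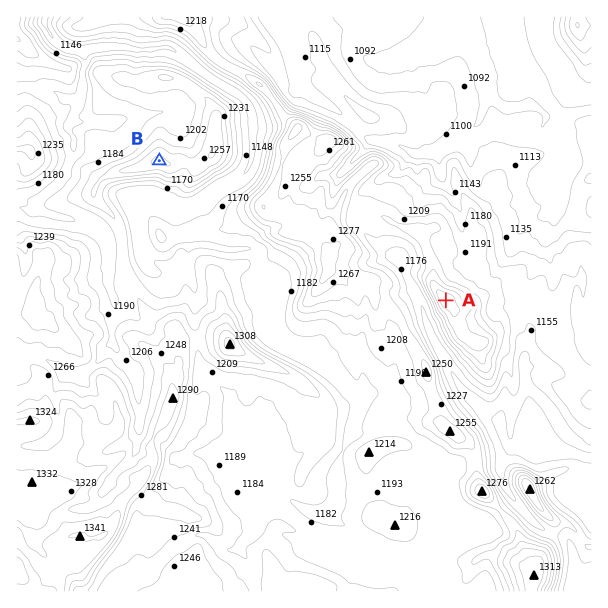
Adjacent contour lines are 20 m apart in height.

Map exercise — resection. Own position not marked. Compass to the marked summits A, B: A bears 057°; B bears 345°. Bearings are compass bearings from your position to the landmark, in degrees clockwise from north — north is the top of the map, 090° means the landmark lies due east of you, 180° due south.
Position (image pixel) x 234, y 438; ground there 1190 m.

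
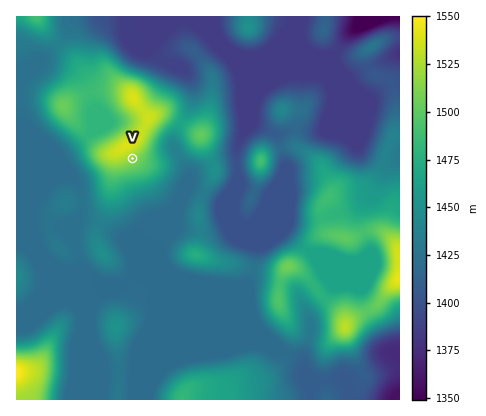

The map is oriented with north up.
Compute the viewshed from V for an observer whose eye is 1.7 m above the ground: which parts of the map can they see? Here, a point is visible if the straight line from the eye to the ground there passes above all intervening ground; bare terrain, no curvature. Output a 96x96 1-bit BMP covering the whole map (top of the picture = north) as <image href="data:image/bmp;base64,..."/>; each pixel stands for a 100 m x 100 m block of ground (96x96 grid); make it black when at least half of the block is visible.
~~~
<image width="96" height="96" href="data:image/bmp;base64,Qk2+BAAAAAAAAD4AAAAoAAAAYAAAAGAAAAABAAEAAAAAAIAEAAATCwAAEwsAAAIAAAAAAAAA////AAAAAAAH//j//+D/AAB+AAAH//j///D/8AB+AAAD//j///B/+AB8AAAD//h///5/+AB4AAAD//h/////vABwAAAD//g//////wBgAAD///g//////4AAAAD///gf/////8AAAAD///AP/////+AAAAD///AH//////gAAAD///AH/////HgAAAD///AH////8HgAAAD///AD////gHAAAAD///AD////APAAAAD///AD///+AMAAAAD///AB///8AIADAAD///AB///4AQADgAD///Dg///wAQADwAD////8///wAwAD4AD////////gBwAD4AD////////AB4AD8AD///////+AB4AD+AD///////8AD8AB/4B///////4AD8AAA8B///////4AD8AAA+B///////wAD8AAA/D//+f///gAD8AAA/j//8P///AAD8AAB/j//4D//+AAD8AAD/z//4B//+AAD8AAP/7//4B//8AAD8AAf////wA//4AAH+AB/////wA//wAAH+AD/////wB//gAAP/AH/h//jwH//wAf//wf8A8DDwP//+B///4/gA8AH4////////98AA8Af5/////////gAA8Af5/////////AQA8AB//////x///xwB8AAP/////B////4D8AAH////+B////+P8AAD////8B//////8AAB////4B//////wAAAf///4D//////gAAAP///4Dz///wPgAAAH8f/4Dw//wAAAAAADwB/4Dwf/wAAAAAADgAf4B4P/4AAAAAADgAH4A4P/8AAAAAABAAD4A8P/8AAAAAAAAAB8AcH/+AAAAAAAAAA8AMA//AAAAAAAAAA+AGAH/AAAAAAAAAAfAGAD/gAAAAAAAAAfAGAB/gAAAAAAAAAfAOAA/AAAAAAAHgAfAOAAAAAAAAAAPwA/AeAAAAAAAAAAfwA/AeAAAAAAAAAAfAB+AeAAAAAAAAAAeAB8APAAAAAAAAAAOAB8AHAAAAAAAAAAAAD4ADAAAABwAAAAAAD4AAAQAADwAAAAAAD4AAAYAAH4AAAAAAD4AAAAAAP4AAAAAABwAAAAAA/4AAAAAAAwAAAAAAf4AAAAAAAQAAAAAAH4AAAAAAAAAAAAAAD4AAAAAAAAAAAAAAB8AAAAAAAAAAAAAAA8AAAAAAAAAAAAAAAMAAAAAAAAAAAAAAAAAAAAAAAAAAAAAAAAAAAAAAAAAAAAAAAAAAAAAAAAAAAAAAAAAAAAAAAAAAAAAAAAAAAAAAAAAAAAAAAAAAAAAAAAAAAAAAAAAAAAAAAAAAAAAAAAAAAAAAAAAAAAAAAAAAAAAAAAAAAAAAAAAAAAAAAAAAAAAAAAAAAAAAAAAAAAAAAAAAAAAAAAAAAAAAAAAAAAAAAAAAAAAAAAAAAAAAAAAAAAAAIAAAAAAAAAAAAACAMAAAAAAAAAAAAAAAAAAAAAAAAAAAAAAAAAAAAAAAAAAAAAAAAAAAAAAAAAAAAAAAAAAAAAAAAAAAAAAAAAAAAAAAAAAAAAAAAA="/>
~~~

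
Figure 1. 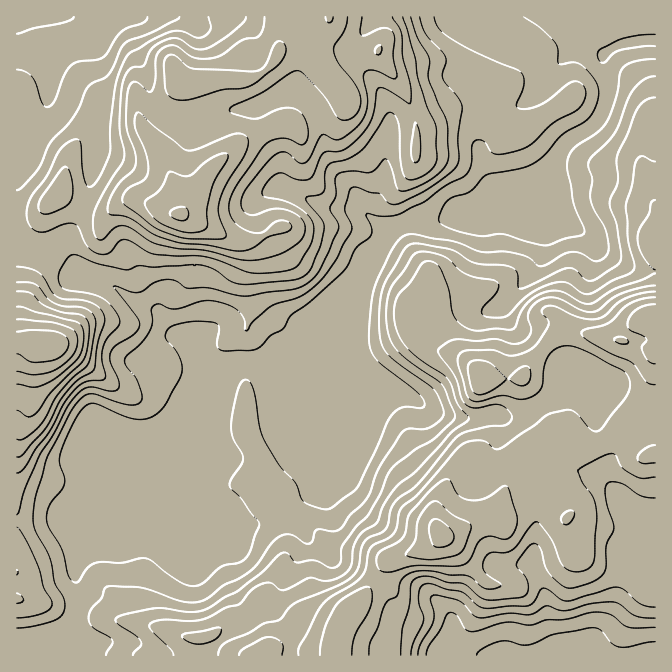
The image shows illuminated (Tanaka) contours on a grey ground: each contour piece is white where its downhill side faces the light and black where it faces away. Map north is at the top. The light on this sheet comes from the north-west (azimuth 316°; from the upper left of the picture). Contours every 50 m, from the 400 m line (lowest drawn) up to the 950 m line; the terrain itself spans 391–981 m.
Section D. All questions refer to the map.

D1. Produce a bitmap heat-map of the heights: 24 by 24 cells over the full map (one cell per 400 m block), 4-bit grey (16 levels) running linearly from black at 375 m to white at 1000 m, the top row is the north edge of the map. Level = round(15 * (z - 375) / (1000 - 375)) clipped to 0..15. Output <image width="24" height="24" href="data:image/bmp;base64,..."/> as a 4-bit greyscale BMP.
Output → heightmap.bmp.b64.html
<image width="24" height="24" href="data:image/bmp;base64,Qk2WAQAAAAAAAHYAAAAoAAAAGAAAABgAAAABAAQAAAAAACABAAATCwAAEwsAABAAAAAAAAAAAAAAABEREQAiIiIAMzMzAERERABVVVUAZmZmAHd3dwCIiIgAmZmZAKqqqgC7u7sAzMzMAN3d3QDu7u4A////AEREV4iJmqmFMzMzM1RFZmd4irmGRlVURWQ0RDRneJqWeId3Z2QzMzM1ZXq7qYiZd1MzMzM0RGisyqmph1MzMzMzM0abu6mph1MzMzM0MjV5qqmZiXQzMzMzMiNXmaqpmpYzMzMzIiNFeImpmrhEQzMzIiIzaZmZmsuGRDMyIiM1i6qZmu62QzMzIiNoiZmZu9y3VDNEMiR3dmiZvKh2VVVVQyR3ZlZ2iYdmZmeIdTNXZUNEVneIiquqlkM0MiIiR4mKveyplkMyIREiRnmJzdyYdkRUIhEjRmiIrM25l2Z3QyIjRWeIvLu6qZZ3UzMiNWZ4u7uqqrh3RDMyJGVnq8y7q6iGREIyI1VWi6q7u6qFQzIhEURFZ4ibu6l0MiIREQ=="/>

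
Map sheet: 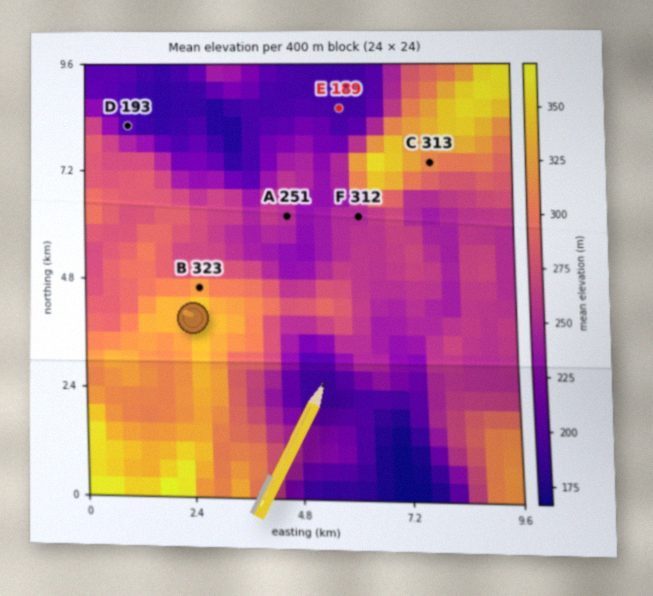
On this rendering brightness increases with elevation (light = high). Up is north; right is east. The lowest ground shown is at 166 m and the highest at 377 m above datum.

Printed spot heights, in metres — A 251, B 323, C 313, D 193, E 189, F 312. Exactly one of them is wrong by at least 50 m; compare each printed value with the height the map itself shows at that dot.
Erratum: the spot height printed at F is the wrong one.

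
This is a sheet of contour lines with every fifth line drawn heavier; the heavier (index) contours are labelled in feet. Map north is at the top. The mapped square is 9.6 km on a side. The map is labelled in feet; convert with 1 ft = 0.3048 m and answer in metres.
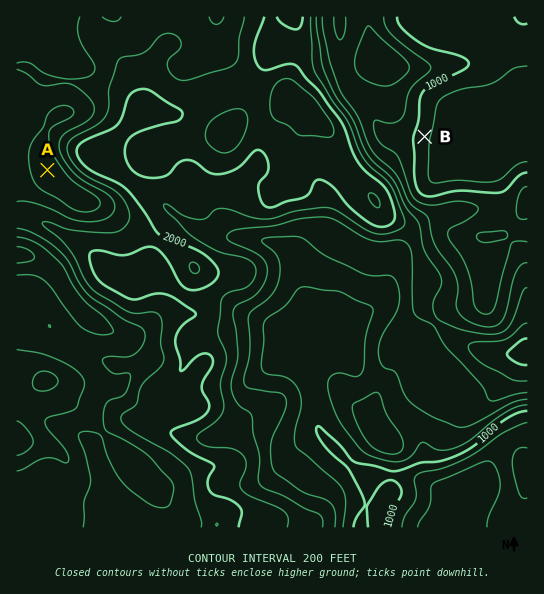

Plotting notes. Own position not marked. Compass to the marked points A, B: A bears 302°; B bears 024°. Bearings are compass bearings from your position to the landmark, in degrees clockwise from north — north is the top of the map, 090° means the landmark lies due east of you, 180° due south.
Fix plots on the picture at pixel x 331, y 347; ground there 310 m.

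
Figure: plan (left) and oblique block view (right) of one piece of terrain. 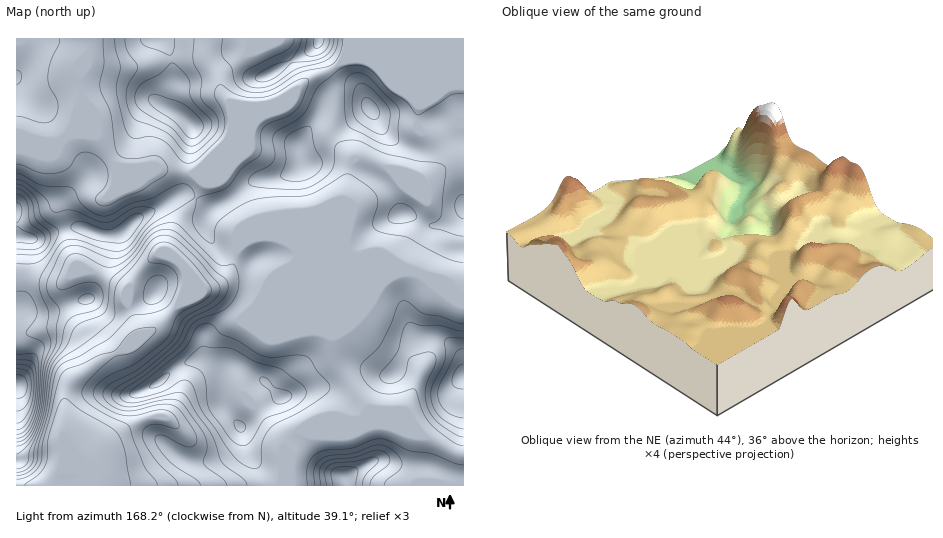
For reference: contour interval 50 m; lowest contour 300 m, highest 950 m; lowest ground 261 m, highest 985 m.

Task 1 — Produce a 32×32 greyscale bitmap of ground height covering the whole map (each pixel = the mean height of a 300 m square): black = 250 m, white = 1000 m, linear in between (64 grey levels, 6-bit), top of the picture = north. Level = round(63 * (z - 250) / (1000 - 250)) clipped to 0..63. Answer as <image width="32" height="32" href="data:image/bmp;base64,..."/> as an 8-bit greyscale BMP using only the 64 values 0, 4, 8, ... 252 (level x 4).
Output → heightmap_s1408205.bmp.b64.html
<image width="32" height="32" href="data:image/bmp;base64,Qk02CAAAAAAAADYEAAAoAAAAIAAAACAAAAABAAgAAAAAAAAEAAATCwAAEwsAAAABAAAAAAAAAAAAAAEBAQACAgIAAwMDAAQEBAAFBQUABgYGAAcHBwAICAgACQkJAAoKCgALCwsADAwMAA0NDQAODg4ADw8PABAQEAAREREAEhISABMTEwAUFBQAFRUVABYWFgAXFxcAGBgYABkZGQAaGhoAGxsbABwcHAAdHR0AHh4eAB8fHwAgICAAISEhACIiIgAjIyMAJCQkACUlJQAmJiYAJycnACgoKAApKSkAKioqACsrKwAsLCwALS0tAC4uLgAvLy8AMDAwADExMQAyMjIAMzMzADQ0NAA1NTUANjY2ADc3NwA4ODgAOTk5ADo6OgA7OzsAPDw8AD09PQA+Pj4APz8/AEBAQABBQUEAQkJCAENDQwBEREQARUVFAEZGRgBHR0cASEhIAElJSQBKSkoAS0tLAExMTABNTU0ATk5OAE9PTwBQUFAAUVFRAFJSUgBTU1MAVFRUAFVVVQBWVlYAV1dXAFhYWABZWVkAWlpaAFtbWwBcXFwAXV1dAF5eXgBfX18AYGBgAGFhYQBiYmIAY2NjAGRkZABlZWUAZmZmAGdnZwBoaGgAaWlpAGpqagBra2sAbGxsAG1tbQBubm4Ab29vAHBwcABxcXEAcnJyAHNzcwB0dHQAdXV1AHZ2dgB3d3cAeHh4AHl5eQB6enoAe3t7AHx8fAB9fX0Afn5+AH9/fwCAgIAAgYGBAIKCggCDg4MAhISEAIWFhQCGhoYAh4eHAIiIiACJiYkAioqKAIuLiwCMjIwAjY2NAI6OjgCPj48AkJCQAJGRkQCSkpIAk5OTAJSUlACVlZUAlpaWAJeXlwCYmJgAmZmZAJqamgCbm5sAnJycAJ2dnQCenp4An5+fAKCgoAChoaEAoqKiAKOjowCkpKQApaWlAKampgCnp6cAqKioAKmpqQCqqqoAq6urAKysrACtra0Arq6uAK+vrwCwsLAAsbGxALKysgCzs7MAtLS0ALW1tQC2trYAt7e3ALi4uAC5ubkAurq6ALu7uwC8vLwAvb29AL6+vgC/v78AwMDAAMHBwQDCwsIAw8PDAMTExADFxcUAxsbGAMfHxwDIyMgAycnJAMrKygDLy8sAzMzMAM3NzQDOzs4Az8/PANDQ0ADR0dEA0tLSANPT0wDU1NQA1dXVANbW1gDX19cA2NjYANnZ2QDa2toA29vbANzc3ADd3d0A3t7eAN/f3wDg4OAA4eHhAOLi4gDj4+MA5OTkAOXl5QDm5uYA5+fnAOjo6ADp6ekA6urqAOvr6wDs7OwA7e3tAO7u7gDv7+8A8PDwAPHx8QDy8vIA8/PzAPT09AD19fUA9vb2APf39wD4+PgA+fn5APr6+gD7+/sA/Pz8AP39/QD+/v4A////ACAMBAQEBAQMFCAoNEBIUFxobGhocJC4yLSYiICAgICAVCwIBAQECAwYKDhETFRgbHh0bGhwiKiwsKiYiICAfHhkOAwEBAQIDBw0RExIVGh4gHRsaGx0fHyIlJB8dHRwcJBMEAQECAgUJDxEPEBUdIyMfGxoaGhoaGxwcGxsbHSEwHQYBAgMFCAoMDA0SGiElJSIeHBsaGhoaGhoaGx0kJzYlCwMECAwSEg8OEBcfJCUkIyQiHhwbGxsaGhobIikrOyoOBQcMEhkeHRoYGyElJCMkJiYiHx0cGxwdHR0kKy07LBEHBwoOExgfIR4eIiQkJCYlIyEfHRwcHyIhHyMrLzQrFgoICAkMDxUdISEiJCUkIyIgHx0cHB0fIiIgICYuKikeEw4KCQgJDRQcISIjIyAdHB0dHBobHB0gIiIiJSomJiEYExANCQgJDBQdIR8eGxoaGhoaGhobHB4iIyMlJiYlIBoVExENCgkKDxgeHBoaGhoaGhoaGhobHSAiISEfJyUgHBsZFA8NDgwMDxQYGhoaGhoaGhoaGhobHx4cGxomJB0bHR0WDg4SEQwLDBIYGhoaGhoaGhoaGhsdHBoaGiUiHBgZGRYQDhESDQsMEhcaGhoaGhoaGhoaGhoaGhoaJSQeGRgYGRYQDg4MCxEXGRsbGhoaGhoaGhoaGhoaGhsqKiMbGRwfHxYNCwsQFxsaGxwbGhoaGhoaGhoaGxweHzIxKSEhJCYmIBMOEBcdHBoaGhoaGhoaGhobGxweHyAhMi0nJSYmJCcmHRcYHB8dGhoaGhoaGhoaGh0gICAhIiQxKCIiIh4cICUjHx0dHx8dGxoaGhoaGhoaHSEjISAiJi4lISAdGhkaHB0fHx4eICAeHR0cHBsaGhocICEfHyImJR8dHRwbGRkZGRsdHRwcHiEiIyQjIR0bHB8gHx8fISQbGRkZGxsZGRkZGRscHBwcHyIkJygmIR4eHx8fHyAhIhgYGBgZGhkZGhkaHSAdHBwcHiInKSYjHx4fISIiIiIiGBgYGBgYGBscHB0iJyMdHBweIicoJSIhISQmJSMiIyMYGBgYGBgYHB8gIygtKSAcHB0gJCYlIyQnKyolIiIjIxoaGhgYGBkdIyYpLCwmIBwcHBweIiUjJiwvKyUiIiMjHBsaGBgYGh8lKisqJyEdHBwdHBweJCQmLS4oIyEhIiIdGxkYGBgbHyQoKCglIB0fJCYjHR0hIyYqKCIhISEhIR0bGRgYGBoeIiQmJyQgHyImKismISAhJCUjISEhISEhHBsZGBgYGh4iJCUlIiAhIyQlJykrKiUhISEhISEhISEcGxoZGBgaICQmJyUiICEjIyMjJSwyKyIhISEhISEhIQ="/>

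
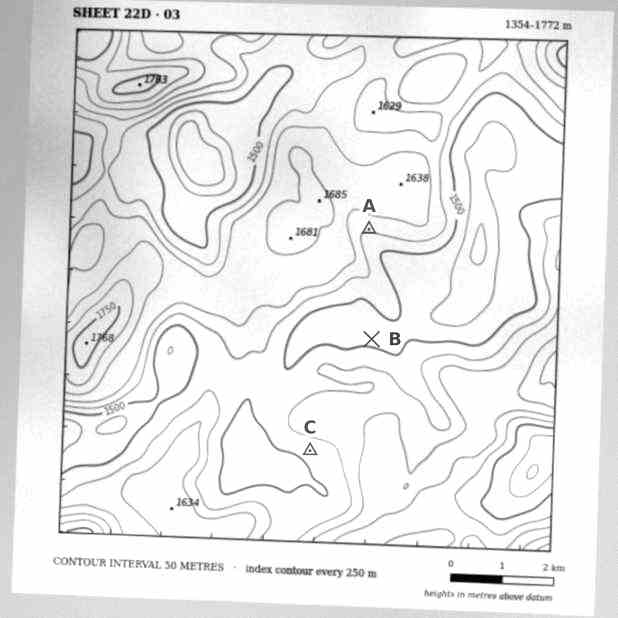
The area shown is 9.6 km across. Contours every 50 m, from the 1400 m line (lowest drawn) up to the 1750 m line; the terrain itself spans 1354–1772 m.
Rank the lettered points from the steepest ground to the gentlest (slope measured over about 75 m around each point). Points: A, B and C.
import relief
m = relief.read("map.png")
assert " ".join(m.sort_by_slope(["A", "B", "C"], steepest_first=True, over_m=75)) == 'A C B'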